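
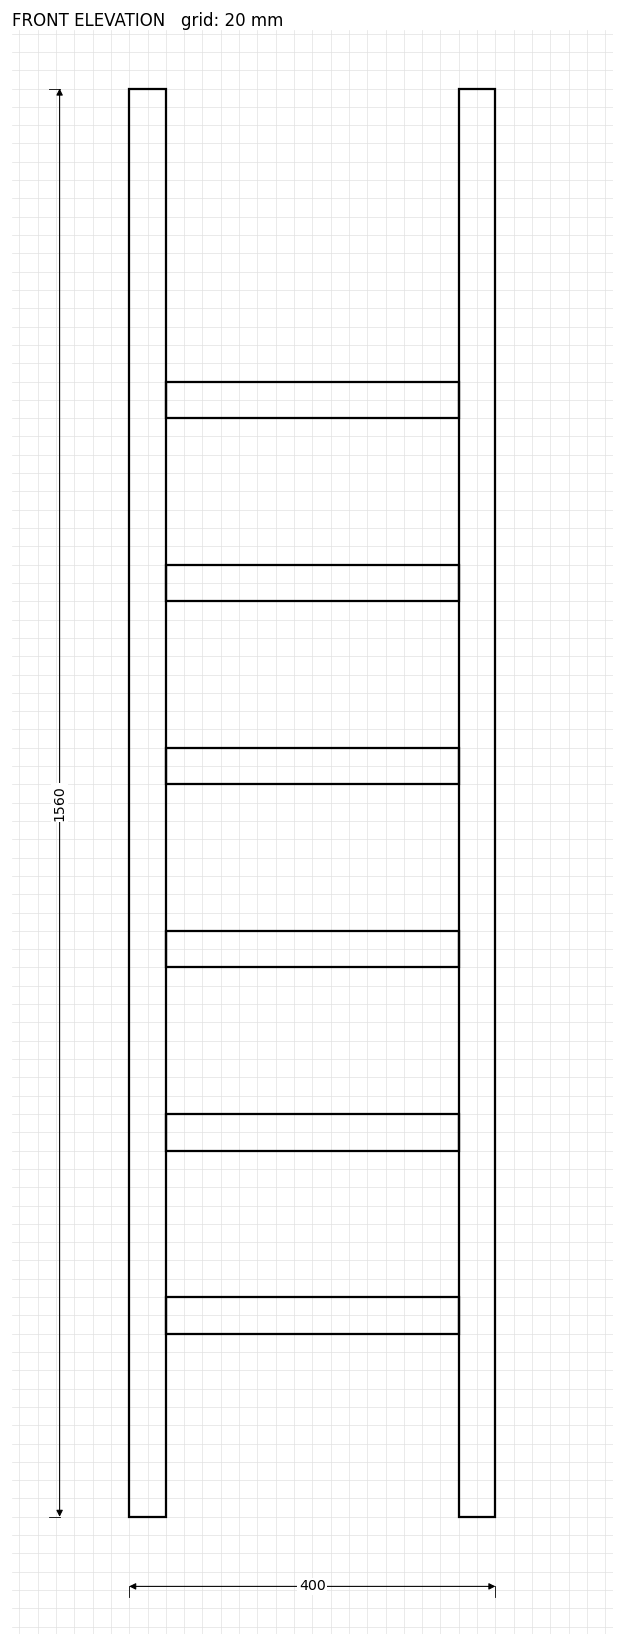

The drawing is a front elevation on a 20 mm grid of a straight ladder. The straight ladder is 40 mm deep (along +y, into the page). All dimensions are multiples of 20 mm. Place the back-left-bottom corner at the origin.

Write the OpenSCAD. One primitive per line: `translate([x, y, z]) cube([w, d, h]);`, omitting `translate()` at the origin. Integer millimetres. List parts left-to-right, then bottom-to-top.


cube([40, 40, 1560]);
translate([40, 0, 200]) cube([320, 40, 40]);
translate([40, 0, 400]) cube([320, 40, 40]);
translate([40, 0, 600]) cube([320, 40, 40]);
translate([40, 0, 800]) cube([320, 40, 40]);
translate([40, 0, 1000]) cube([320, 40, 40]);
translate([40, 0, 1200]) cube([320, 40, 40]);
translate([360, 0, 0]) cube([40, 40, 1560]);


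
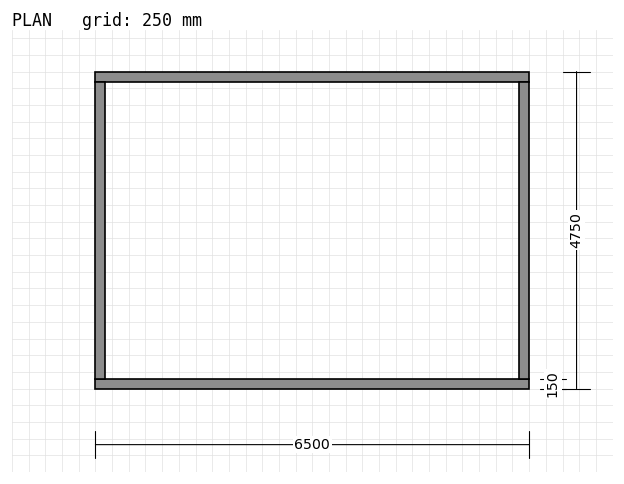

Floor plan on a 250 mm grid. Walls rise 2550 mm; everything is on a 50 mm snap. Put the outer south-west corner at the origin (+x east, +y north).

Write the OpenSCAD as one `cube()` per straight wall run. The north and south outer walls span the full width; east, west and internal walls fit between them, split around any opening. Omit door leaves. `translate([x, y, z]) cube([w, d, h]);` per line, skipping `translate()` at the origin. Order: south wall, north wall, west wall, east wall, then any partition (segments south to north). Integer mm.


cube([6500, 150, 2550]);
translate([0, 4600, 0]) cube([6500, 150, 2550]);
translate([0, 150, 0]) cube([150, 4450, 2550]);
translate([6350, 150, 0]) cube([150, 4450, 2550]);


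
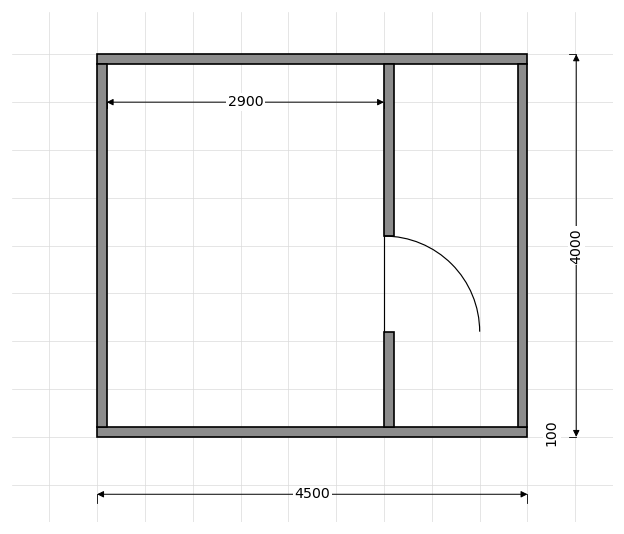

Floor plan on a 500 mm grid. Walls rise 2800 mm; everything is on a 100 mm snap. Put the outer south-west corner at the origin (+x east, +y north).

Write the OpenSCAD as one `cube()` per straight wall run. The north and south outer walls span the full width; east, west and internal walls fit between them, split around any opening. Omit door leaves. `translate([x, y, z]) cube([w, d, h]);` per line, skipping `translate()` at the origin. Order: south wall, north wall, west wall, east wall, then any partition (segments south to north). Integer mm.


cube([4500, 100, 2800]);
translate([0, 3900, 0]) cube([4500, 100, 2800]);
translate([0, 100, 0]) cube([100, 3800, 2800]);
translate([4400, 100, 0]) cube([100, 3800, 2800]);
translate([3000, 100, 0]) cube([100, 1000, 2800]);
translate([3000, 2100, 0]) cube([100, 1800, 2800]);


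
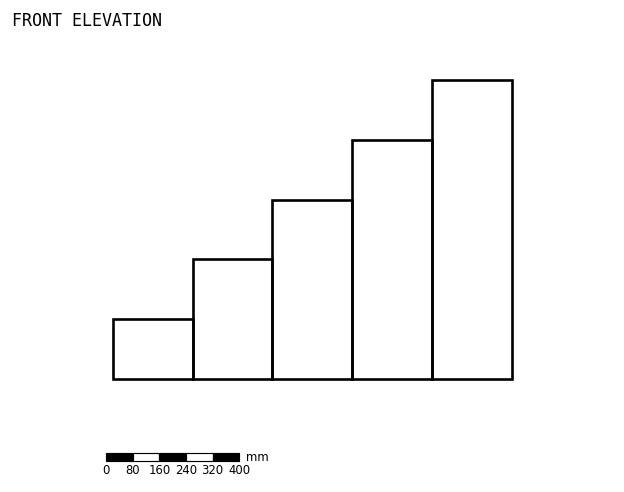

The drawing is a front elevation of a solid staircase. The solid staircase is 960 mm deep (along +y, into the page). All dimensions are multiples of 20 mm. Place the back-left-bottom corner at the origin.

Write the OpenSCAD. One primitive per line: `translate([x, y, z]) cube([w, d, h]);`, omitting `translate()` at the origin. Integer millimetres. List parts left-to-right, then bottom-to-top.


cube([240, 960, 180]);
translate([240, 0, 0]) cube([240, 960, 360]);
translate([480, 0, 0]) cube([240, 960, 540]);
translate([720, 0, 0]) cube([240, 960, 720]);
translate([960, 0, 0]) cube([240, 960, 900]);


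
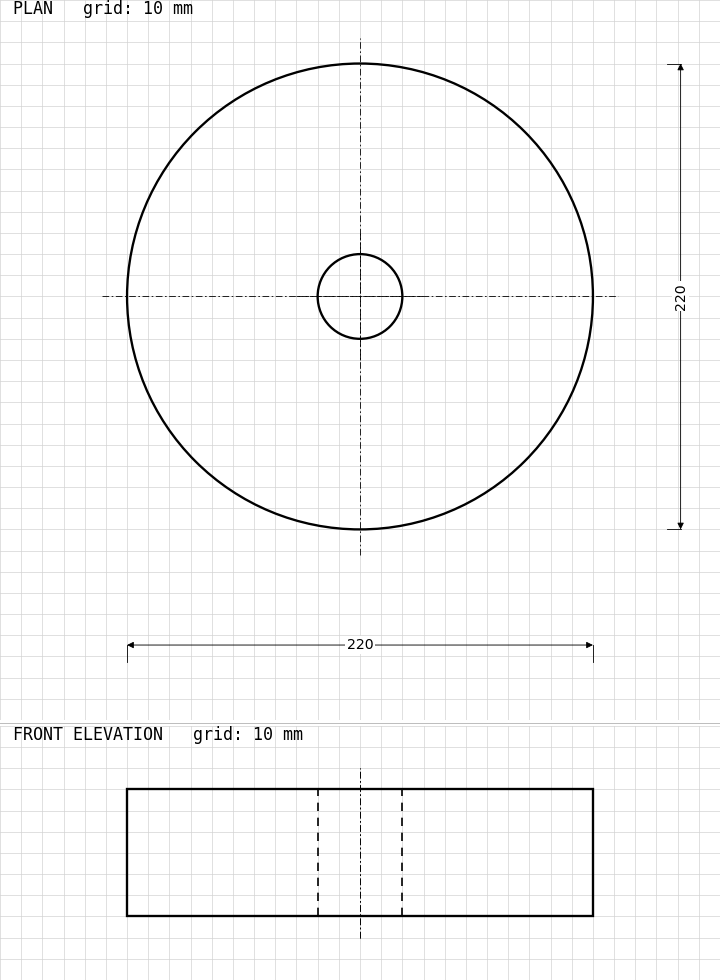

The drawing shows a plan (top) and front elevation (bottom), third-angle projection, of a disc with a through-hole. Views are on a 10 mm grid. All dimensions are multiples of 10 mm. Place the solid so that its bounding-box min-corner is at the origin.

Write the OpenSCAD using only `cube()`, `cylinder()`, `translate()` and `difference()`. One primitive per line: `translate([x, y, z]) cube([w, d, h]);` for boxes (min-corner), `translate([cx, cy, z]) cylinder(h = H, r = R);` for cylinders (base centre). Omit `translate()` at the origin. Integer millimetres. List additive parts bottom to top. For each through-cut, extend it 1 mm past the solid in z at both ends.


difference() {
  translate([110, 110, 0]) cylinder(h = 60, r = 110);
  translate([110, 110, -1]) cylinder(h = 62, r = 20);
}


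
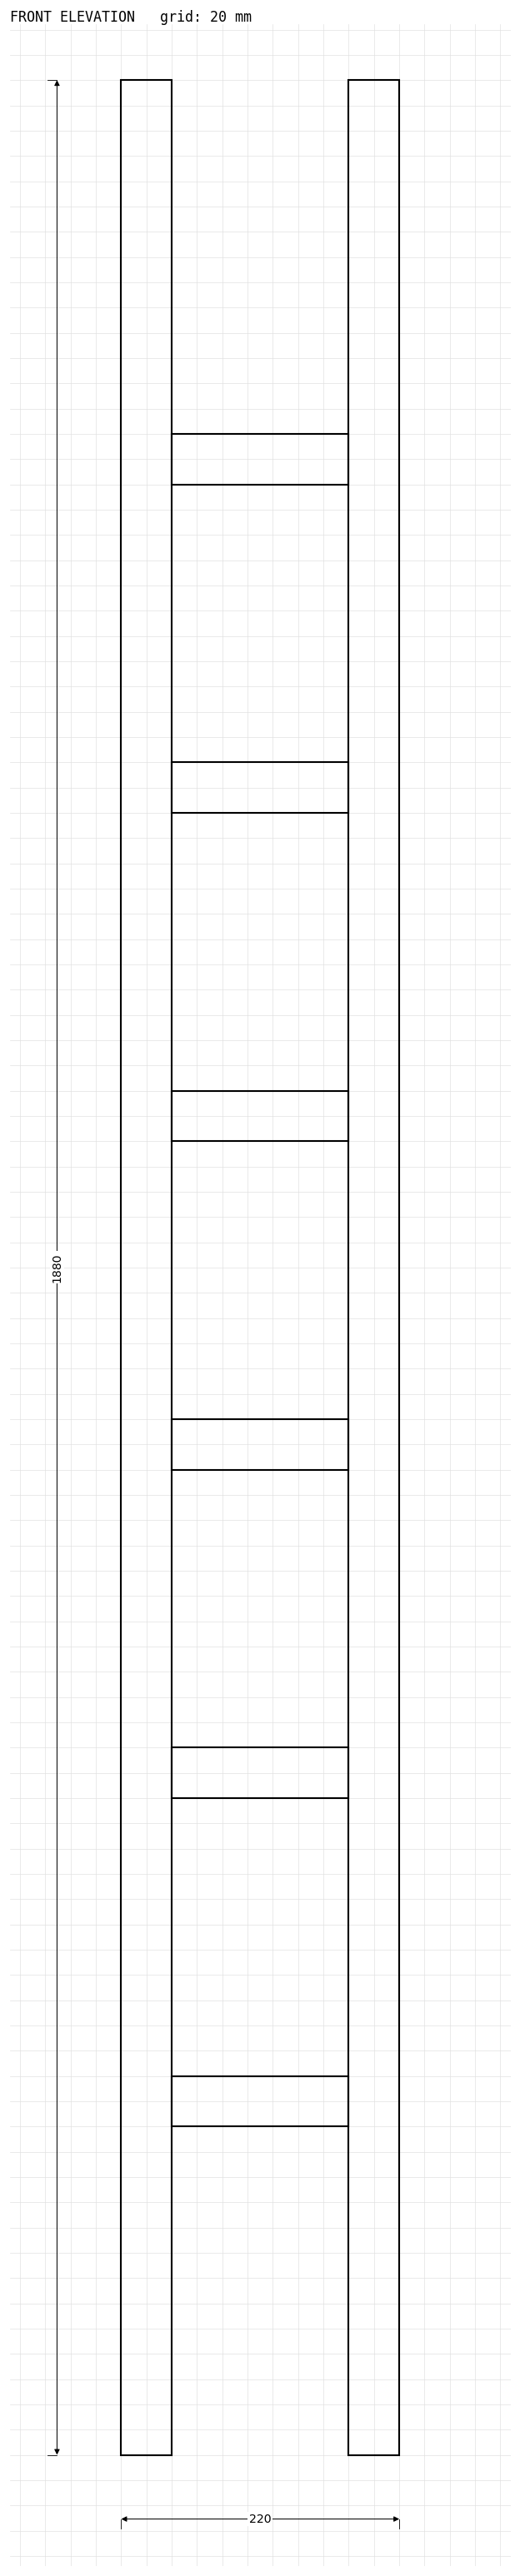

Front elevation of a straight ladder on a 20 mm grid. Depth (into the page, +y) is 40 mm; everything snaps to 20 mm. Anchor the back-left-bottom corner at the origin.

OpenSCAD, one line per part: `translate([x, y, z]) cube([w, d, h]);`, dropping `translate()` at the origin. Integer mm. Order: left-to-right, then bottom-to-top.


cube([40, 40, 1880]);
translate([40, 0, 260]) cube([140, 40, 40]);
translate([40, 0, 520]) cube([140, 40, 40]);
translate([40, 0, 780]) cube([140, 40, 40]);
translate([40, 0, 1040]) cube([140, 40, 40]);
translate([40, 0, 1300]) cube([140, 40, 40]);
translate([40, 0, 1560]) cube([140, 40, 40]);
translate([180, 0, 0]) cube([40, 40, 1880]);


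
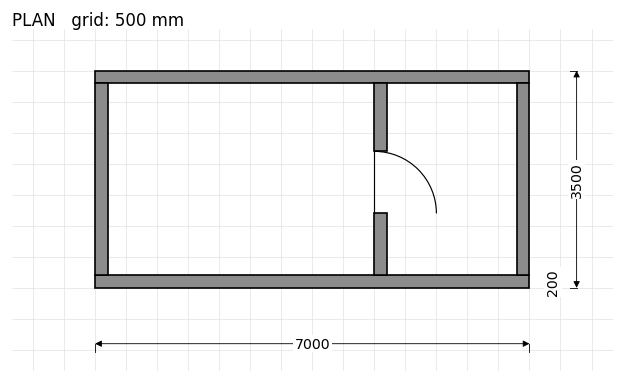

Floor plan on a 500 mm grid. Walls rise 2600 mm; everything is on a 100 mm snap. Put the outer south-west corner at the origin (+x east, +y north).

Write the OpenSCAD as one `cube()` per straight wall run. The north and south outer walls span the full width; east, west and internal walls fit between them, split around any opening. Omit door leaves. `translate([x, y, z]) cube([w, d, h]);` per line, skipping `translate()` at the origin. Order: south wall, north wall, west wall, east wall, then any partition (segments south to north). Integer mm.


cube([7000, 200, 2600]);
translate([0, 3300, 0]) cube([7000, 200, 2600]);
translate([0, 200, 0]) cube([200, 3100, 2600]);
translate([6800, 200, 0]) cube([200, 3100, 2600]);
translate([4500, 200, 0]) cube([200, 1000, 2600]);
translate([4500, 2200, 0]) cube([200, 1100, 2600]);


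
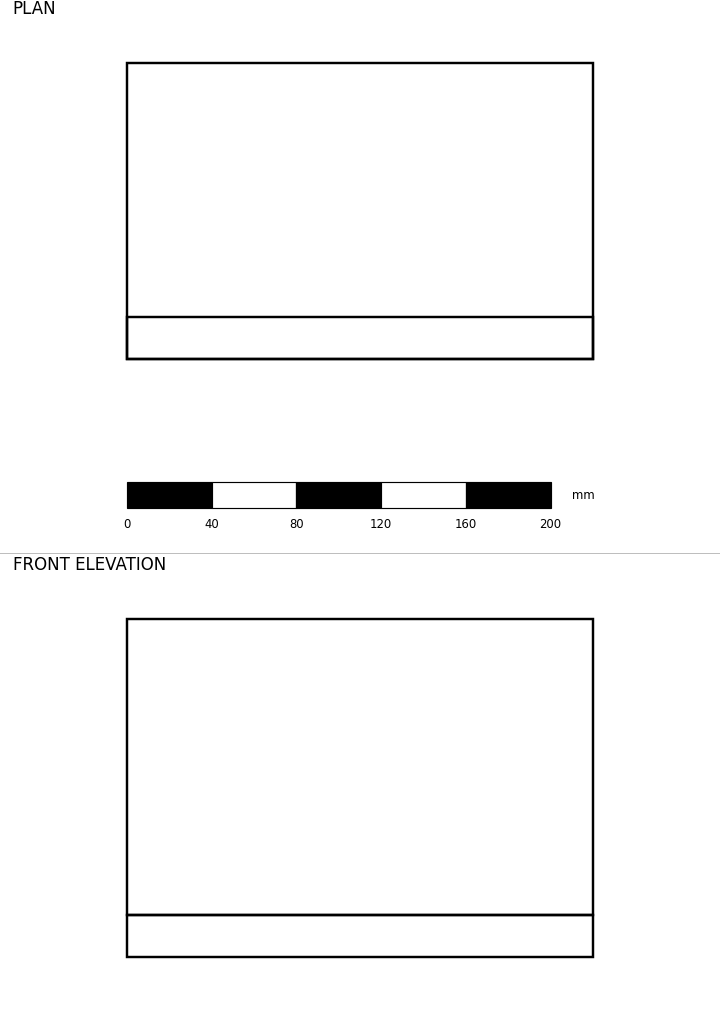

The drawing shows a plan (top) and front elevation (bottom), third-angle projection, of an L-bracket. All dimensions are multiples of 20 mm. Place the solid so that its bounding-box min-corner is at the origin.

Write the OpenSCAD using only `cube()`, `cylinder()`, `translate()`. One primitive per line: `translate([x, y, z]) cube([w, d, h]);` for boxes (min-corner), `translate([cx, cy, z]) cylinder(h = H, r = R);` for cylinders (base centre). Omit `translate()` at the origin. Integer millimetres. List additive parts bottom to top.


cube([220, 140, 20]);
translate([0, 0, 20]) cube([220, 20, 140]);


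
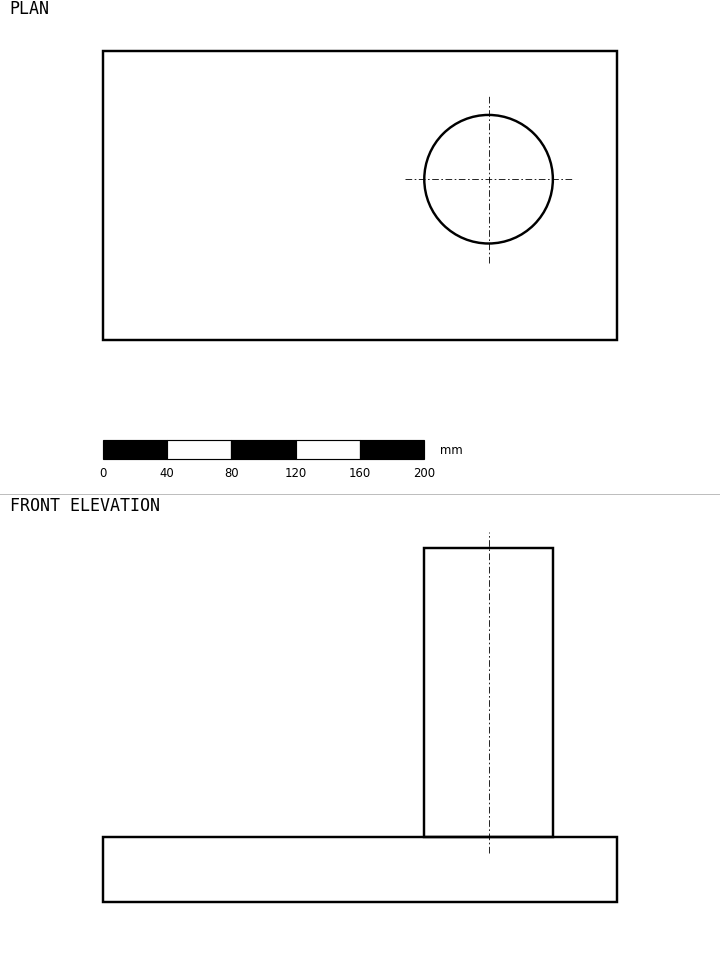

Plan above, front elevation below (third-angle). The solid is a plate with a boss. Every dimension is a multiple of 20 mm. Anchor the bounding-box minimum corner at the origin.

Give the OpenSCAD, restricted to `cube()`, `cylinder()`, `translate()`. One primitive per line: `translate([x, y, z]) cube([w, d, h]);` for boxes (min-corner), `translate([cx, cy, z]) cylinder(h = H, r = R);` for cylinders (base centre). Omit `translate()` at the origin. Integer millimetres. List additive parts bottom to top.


cube([320, 180, 40]);
translate([240, 100, 40]) cylinder(h = 180, r = 40);


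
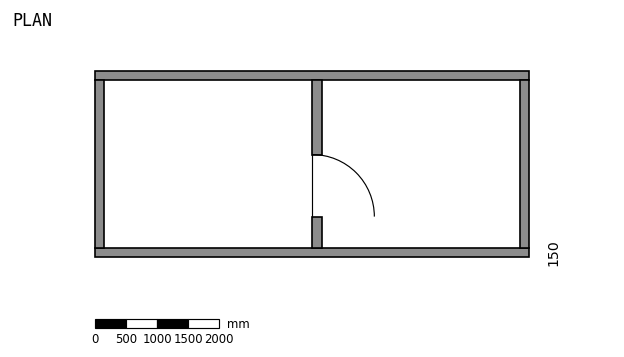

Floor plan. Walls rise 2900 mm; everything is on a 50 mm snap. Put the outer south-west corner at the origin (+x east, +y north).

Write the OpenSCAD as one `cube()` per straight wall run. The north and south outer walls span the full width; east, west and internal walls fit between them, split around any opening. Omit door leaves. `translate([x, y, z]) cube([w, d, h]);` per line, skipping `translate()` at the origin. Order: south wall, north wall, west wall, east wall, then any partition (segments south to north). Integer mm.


cube([7000, 150, 2900]);
translate([0, 2850, 0]) cube([7000, 150, 2900]);
translate([0, 150, 0]) cube([150, 2700, 2900]);
translate([6850, 150, 0]) cube([150, 2700, 2900]);
translate([3500, 150, 0]) cube([150, 500, 2900]);
translate([3500, 1650, 0]) cube([150, 1200, 2900]);


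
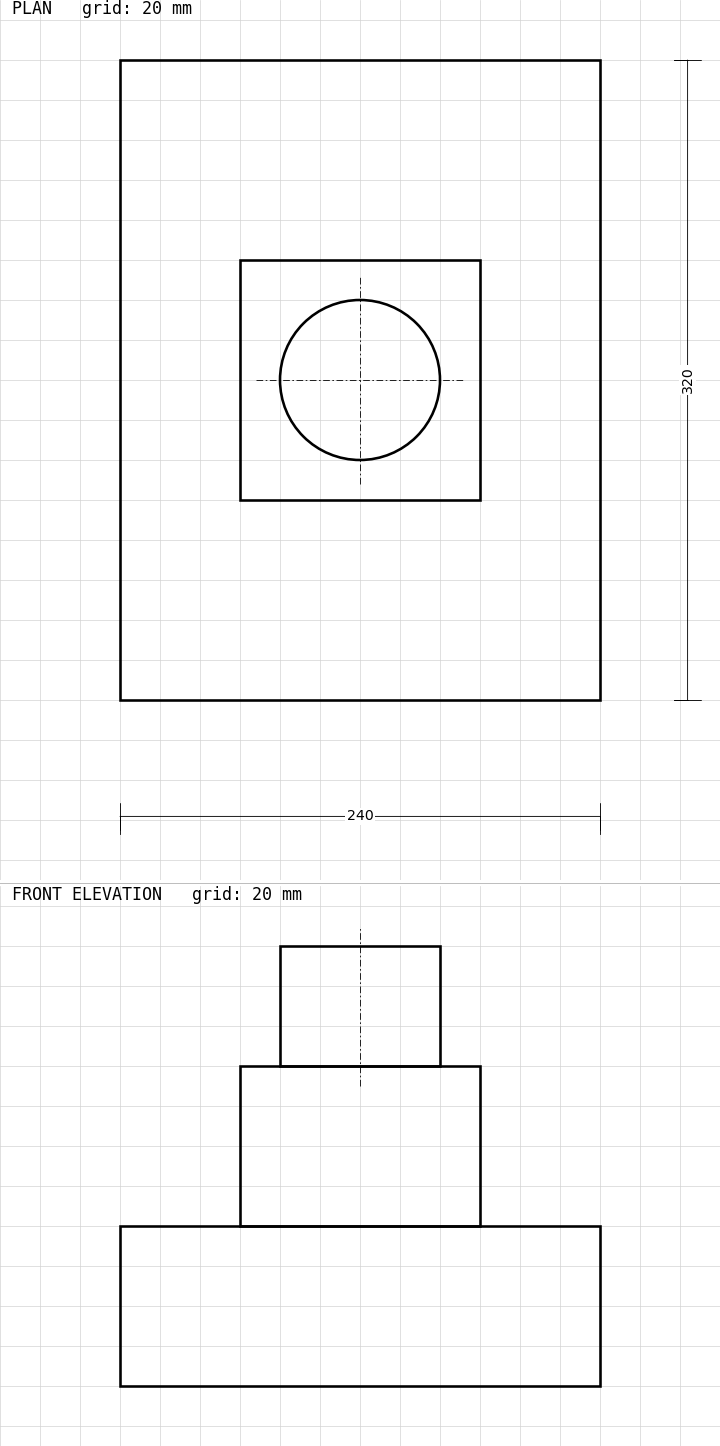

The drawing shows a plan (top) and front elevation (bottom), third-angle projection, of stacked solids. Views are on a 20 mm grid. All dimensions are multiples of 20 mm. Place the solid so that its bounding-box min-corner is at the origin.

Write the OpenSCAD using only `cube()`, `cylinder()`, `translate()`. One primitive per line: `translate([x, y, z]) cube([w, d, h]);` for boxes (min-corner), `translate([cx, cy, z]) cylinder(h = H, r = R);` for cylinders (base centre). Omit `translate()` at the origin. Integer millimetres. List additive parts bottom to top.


cube([240, 320, 80]);
translate([60, 100, 80]) cube([120, 120, 80]);
translate([120, 160, 160]) cylinder(h = 60, r = 40);


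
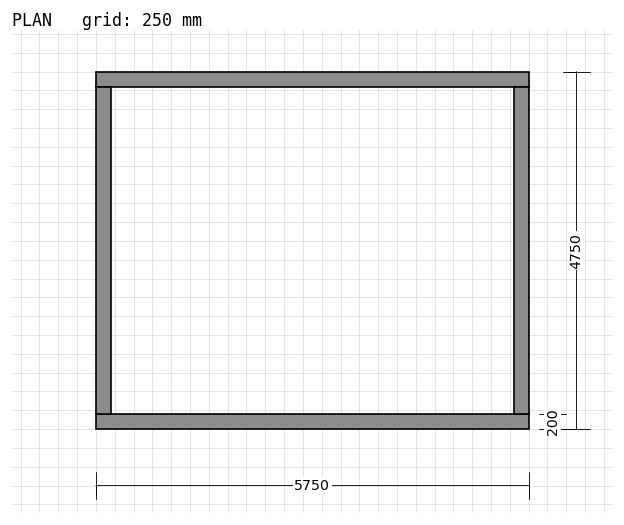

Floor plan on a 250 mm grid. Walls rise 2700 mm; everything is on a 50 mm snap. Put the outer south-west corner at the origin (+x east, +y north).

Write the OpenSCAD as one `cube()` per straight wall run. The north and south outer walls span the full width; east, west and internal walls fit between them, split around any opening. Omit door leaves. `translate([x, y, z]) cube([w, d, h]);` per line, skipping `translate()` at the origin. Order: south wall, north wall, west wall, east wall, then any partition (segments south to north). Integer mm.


cube([5750, 200, 2700]);
translate([0, 4550, 0]) cube([5750, 200, 2700]);
translate([0, 200, 0]) cube([200, 4350, 2700]);
translate([5550, 200, 0]) cube([200, 4350, 2700]);


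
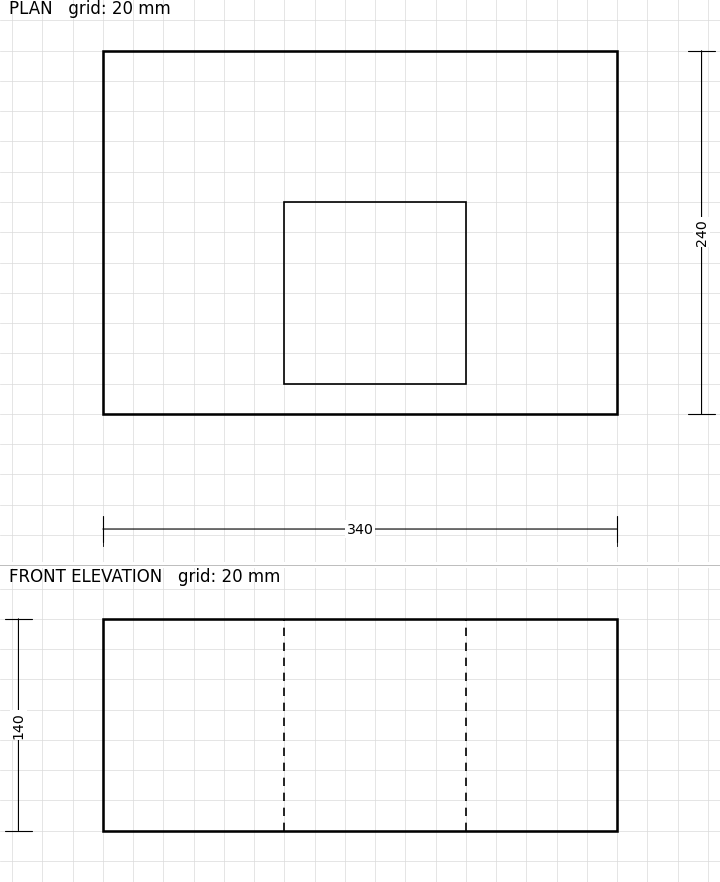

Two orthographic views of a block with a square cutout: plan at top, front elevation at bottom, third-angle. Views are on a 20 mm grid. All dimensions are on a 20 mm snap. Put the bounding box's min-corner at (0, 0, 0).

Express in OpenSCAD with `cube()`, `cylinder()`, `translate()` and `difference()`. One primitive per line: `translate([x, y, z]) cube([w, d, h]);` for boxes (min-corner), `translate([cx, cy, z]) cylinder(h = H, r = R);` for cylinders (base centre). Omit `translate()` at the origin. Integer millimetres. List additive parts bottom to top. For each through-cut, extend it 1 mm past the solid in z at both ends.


difference() {
  cube([340, 240, 140]);
  translate([120, 20, -1]) cube([120, 120, 142]);
}


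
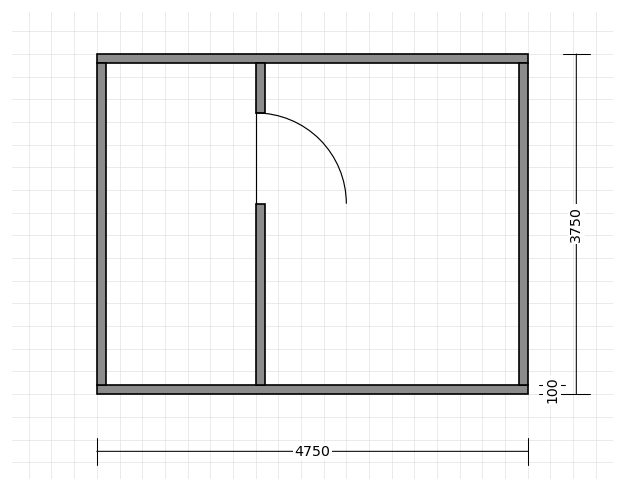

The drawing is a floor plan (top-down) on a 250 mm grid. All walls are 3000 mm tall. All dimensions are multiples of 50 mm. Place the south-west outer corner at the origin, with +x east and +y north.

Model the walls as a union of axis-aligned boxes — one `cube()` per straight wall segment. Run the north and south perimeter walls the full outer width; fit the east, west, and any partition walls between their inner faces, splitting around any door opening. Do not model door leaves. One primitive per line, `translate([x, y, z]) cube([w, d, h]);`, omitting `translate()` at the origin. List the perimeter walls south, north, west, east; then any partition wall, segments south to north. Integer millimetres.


cube([4750, 100, 3000]);
translate([0, 3650, 0]) cube([4750, 100, 3000]);
translate([0, 100, 0]) cube([100, 3550, 3000]);
translate([4650, 100, 0]) cube([100, 3550, 3000]);
translate([1750, 100, 0]) cube([100, 2000, 3000]);
translate([1750, 3100, 0]) cube([100, 550, 3000]);


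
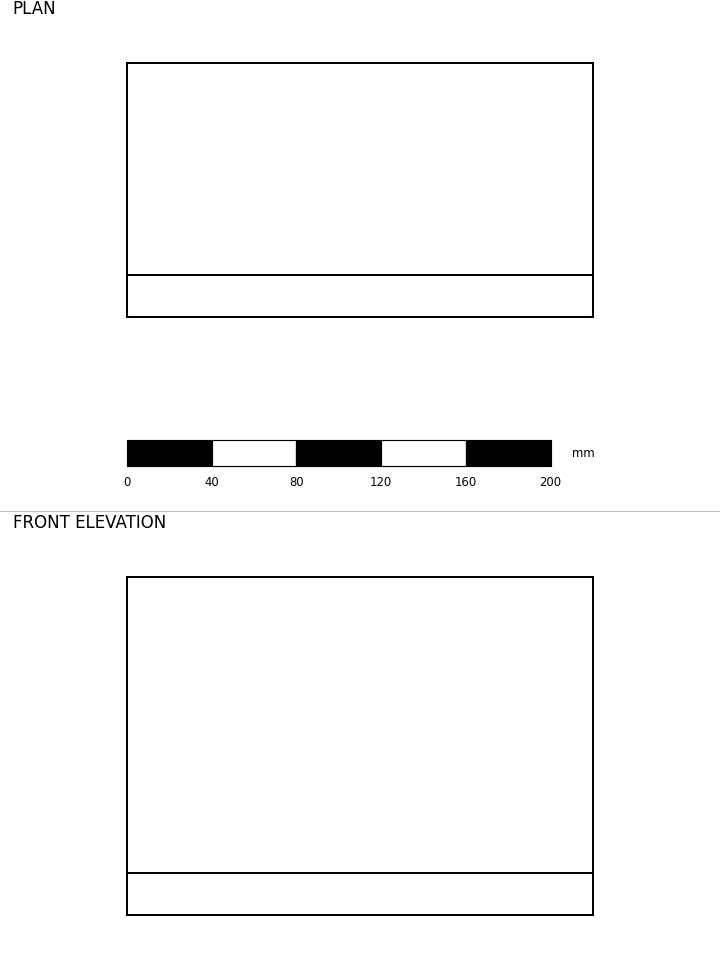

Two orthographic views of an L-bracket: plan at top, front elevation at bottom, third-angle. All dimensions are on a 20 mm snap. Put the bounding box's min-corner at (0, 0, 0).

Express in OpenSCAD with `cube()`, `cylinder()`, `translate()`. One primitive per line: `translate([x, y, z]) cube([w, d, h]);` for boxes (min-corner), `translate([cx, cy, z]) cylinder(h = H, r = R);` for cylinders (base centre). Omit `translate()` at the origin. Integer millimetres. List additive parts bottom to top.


cube([220, 120, 20]);
translate([0, 0, 20]) cube([220, 20, 140]);


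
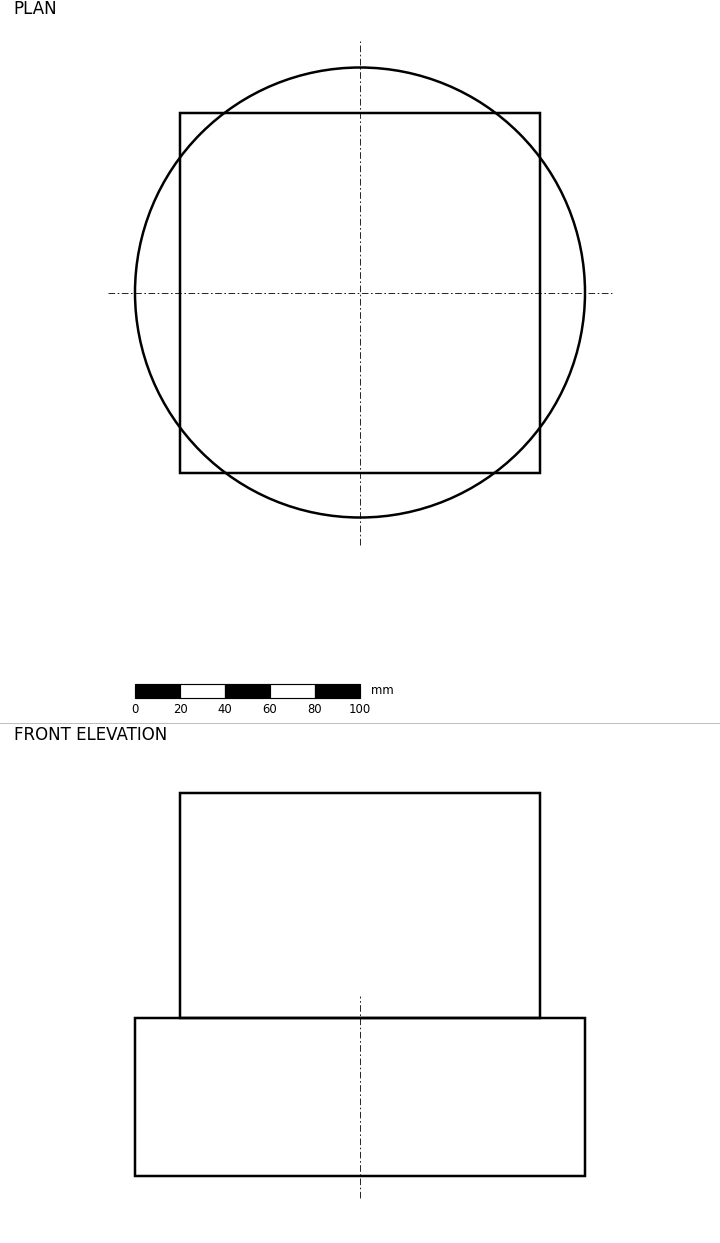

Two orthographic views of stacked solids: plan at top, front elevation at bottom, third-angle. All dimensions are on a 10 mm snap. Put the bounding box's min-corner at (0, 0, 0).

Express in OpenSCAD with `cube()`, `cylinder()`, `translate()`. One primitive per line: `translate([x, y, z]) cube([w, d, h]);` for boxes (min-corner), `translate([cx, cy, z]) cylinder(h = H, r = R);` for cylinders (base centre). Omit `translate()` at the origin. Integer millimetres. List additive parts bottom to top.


translate([100, 100, 0]) cylinder(h = 70, r = 100);
translate([20, 20, 70]) cube([160, 160, 100]);


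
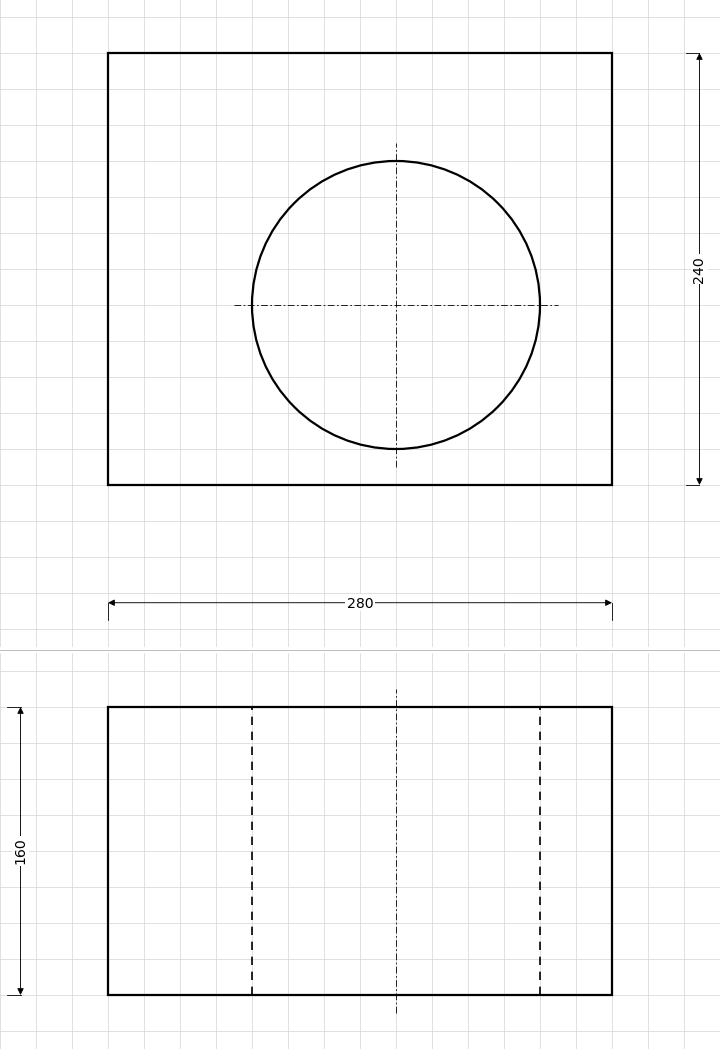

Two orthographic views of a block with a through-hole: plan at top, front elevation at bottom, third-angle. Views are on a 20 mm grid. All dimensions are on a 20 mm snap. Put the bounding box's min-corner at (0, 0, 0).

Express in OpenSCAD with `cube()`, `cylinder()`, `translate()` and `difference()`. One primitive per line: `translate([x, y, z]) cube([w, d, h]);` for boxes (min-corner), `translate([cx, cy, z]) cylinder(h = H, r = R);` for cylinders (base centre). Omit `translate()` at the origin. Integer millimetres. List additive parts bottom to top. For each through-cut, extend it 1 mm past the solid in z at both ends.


difference() {
  cube([280, 240, 160]);
  translate([160, 100, -1]) cylinder(h = 162, r = 80);
}


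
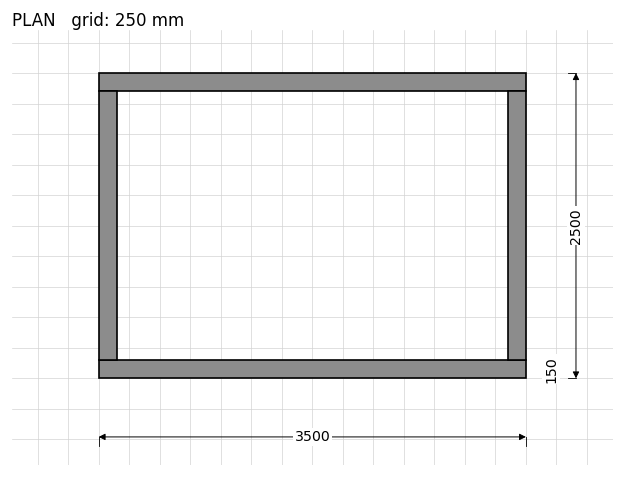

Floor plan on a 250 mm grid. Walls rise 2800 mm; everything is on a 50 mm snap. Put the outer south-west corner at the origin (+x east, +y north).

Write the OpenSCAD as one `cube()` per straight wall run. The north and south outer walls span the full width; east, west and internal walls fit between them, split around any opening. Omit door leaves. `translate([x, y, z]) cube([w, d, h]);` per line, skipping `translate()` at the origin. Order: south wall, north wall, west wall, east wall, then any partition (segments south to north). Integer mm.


cube([3500, 150, 2800]);
translate([0, 2350, 0]) cube([3500, 150, 2800]);
translate([0, 150, 0]) cube([150, 2200, 2800]);
translate([3350, 150, 0]) cube([150, 2200, 2800]);


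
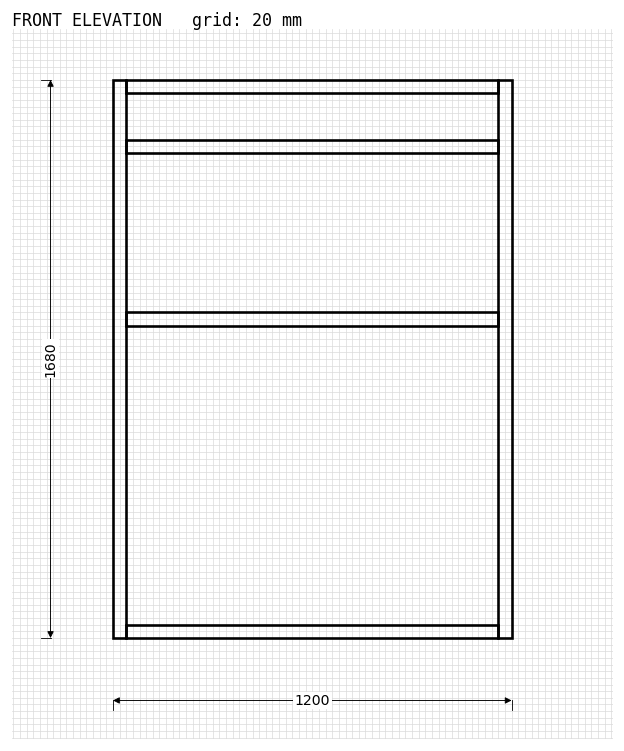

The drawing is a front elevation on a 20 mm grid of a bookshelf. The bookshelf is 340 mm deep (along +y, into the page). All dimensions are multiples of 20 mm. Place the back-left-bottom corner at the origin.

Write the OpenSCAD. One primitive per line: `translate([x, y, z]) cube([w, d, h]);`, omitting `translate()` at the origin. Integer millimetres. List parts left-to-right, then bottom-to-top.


cube([40, 340, 1680]);
translate([40, 0, 0]) cube([1120, 340, 40]);
translate([40, 0, 940]) cube([1120, 340, 40]);
translate([40, 0, 1460]) cube([1120, 340, 40]);
translate([40, 0, 1640]) cube([1120, 340, 40]);
translate([1160, 0, 0]) cube([40, 340, 1680]);


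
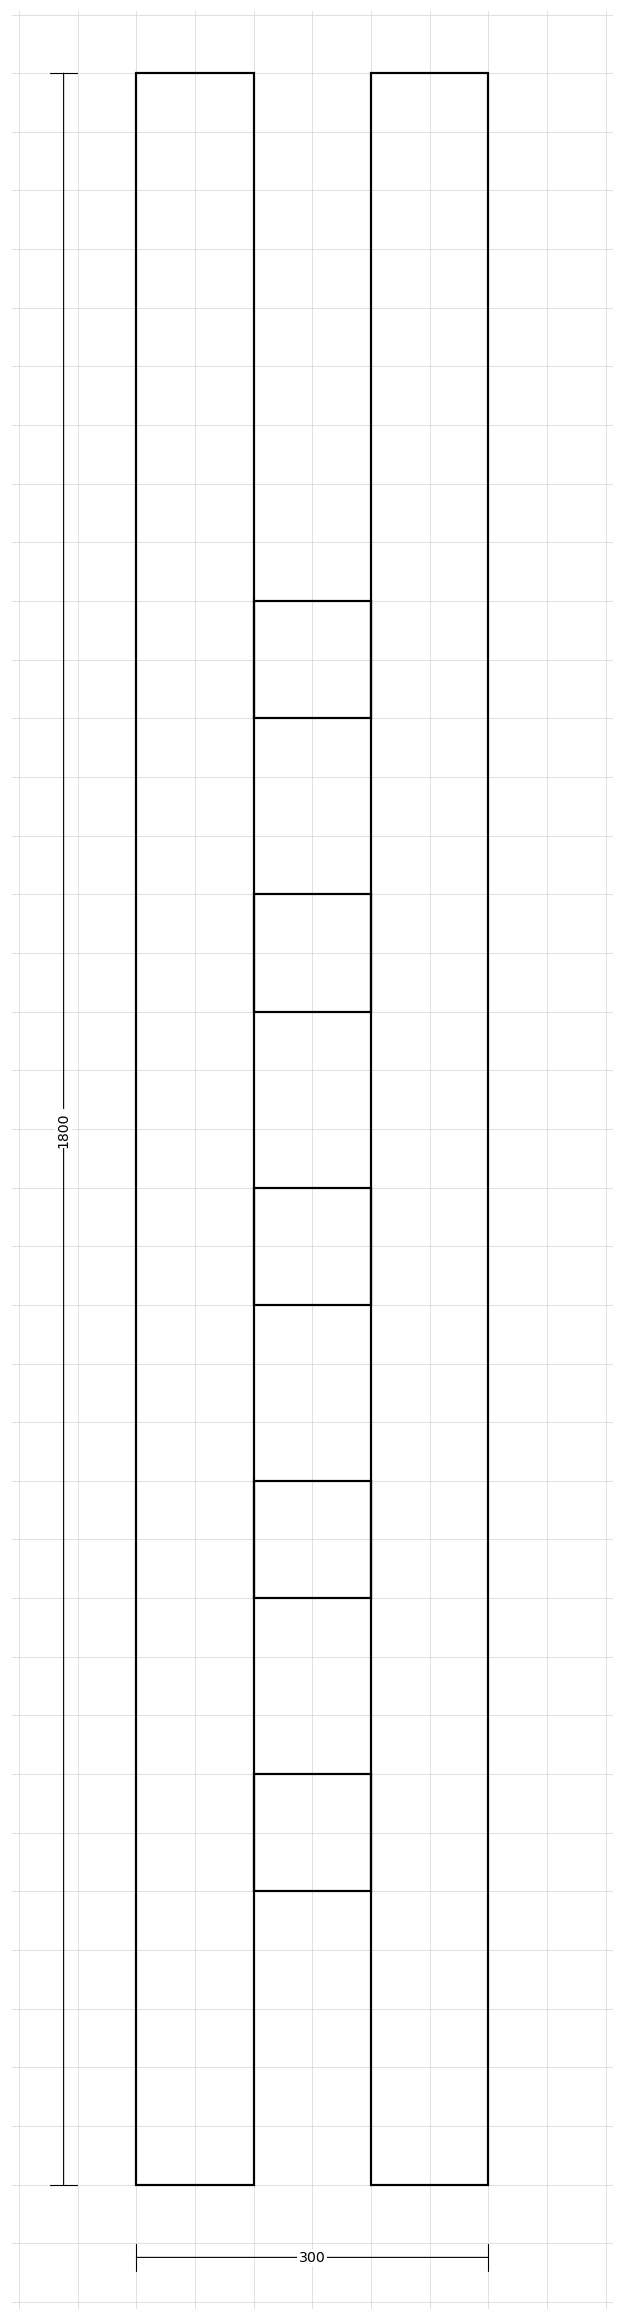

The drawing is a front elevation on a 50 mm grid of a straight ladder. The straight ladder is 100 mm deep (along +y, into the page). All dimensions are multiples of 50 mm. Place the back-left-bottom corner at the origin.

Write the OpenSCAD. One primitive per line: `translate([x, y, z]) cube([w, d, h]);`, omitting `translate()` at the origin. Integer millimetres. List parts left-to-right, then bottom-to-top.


cube([100, 100, 1800]);
translate([100, 0, 250]) cube([100, 100, 100]);
translate([100, 0, 500]) cube([100, 100, 100]);
translate([100, 0, 750]) cube([100, 100, 100]);
translate([100, 0, 1000]) cube([100, 100, 100]);
translate([100, 0, 1250]) cube([100, 100, 100]);
translate([200, 0, 0]) cube([100, 100, 1800]);


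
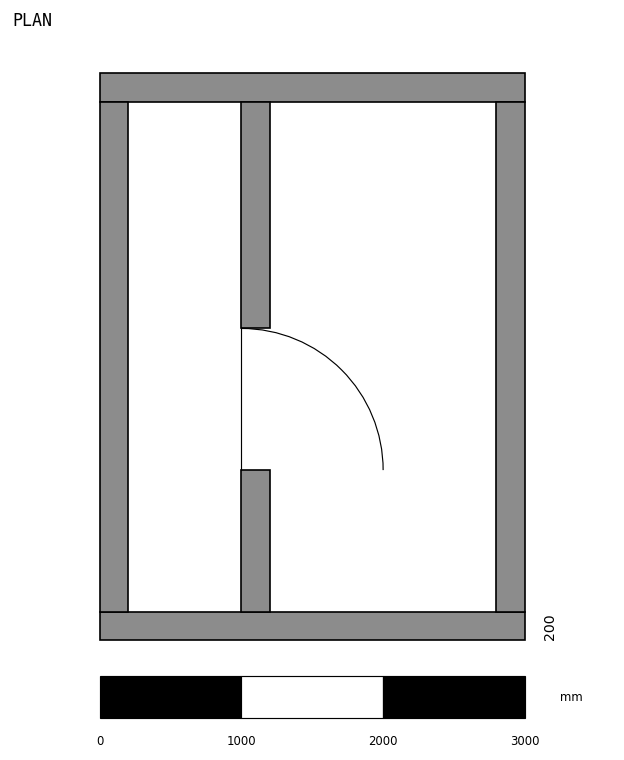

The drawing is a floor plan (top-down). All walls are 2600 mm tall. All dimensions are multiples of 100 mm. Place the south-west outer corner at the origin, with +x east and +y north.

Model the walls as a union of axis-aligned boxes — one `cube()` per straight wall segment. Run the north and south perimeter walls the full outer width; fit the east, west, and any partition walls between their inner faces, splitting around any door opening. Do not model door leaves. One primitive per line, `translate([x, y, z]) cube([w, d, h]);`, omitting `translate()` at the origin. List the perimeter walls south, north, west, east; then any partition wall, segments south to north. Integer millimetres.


cube([3000, 200, 2600]);
translate([0, 3800, 0]) cube([3000, 200, 2600]);
translate([0, 200, 0]) cube([200, 3600, 2600]);
translate([2800, 200, 0]) cube([200, 3600, 2600]);
translate([1000, 200, 0]) cube([200, 1000, 2600]);
translate([1000, 2200, 0]) cube([200, 1600, 2600]);


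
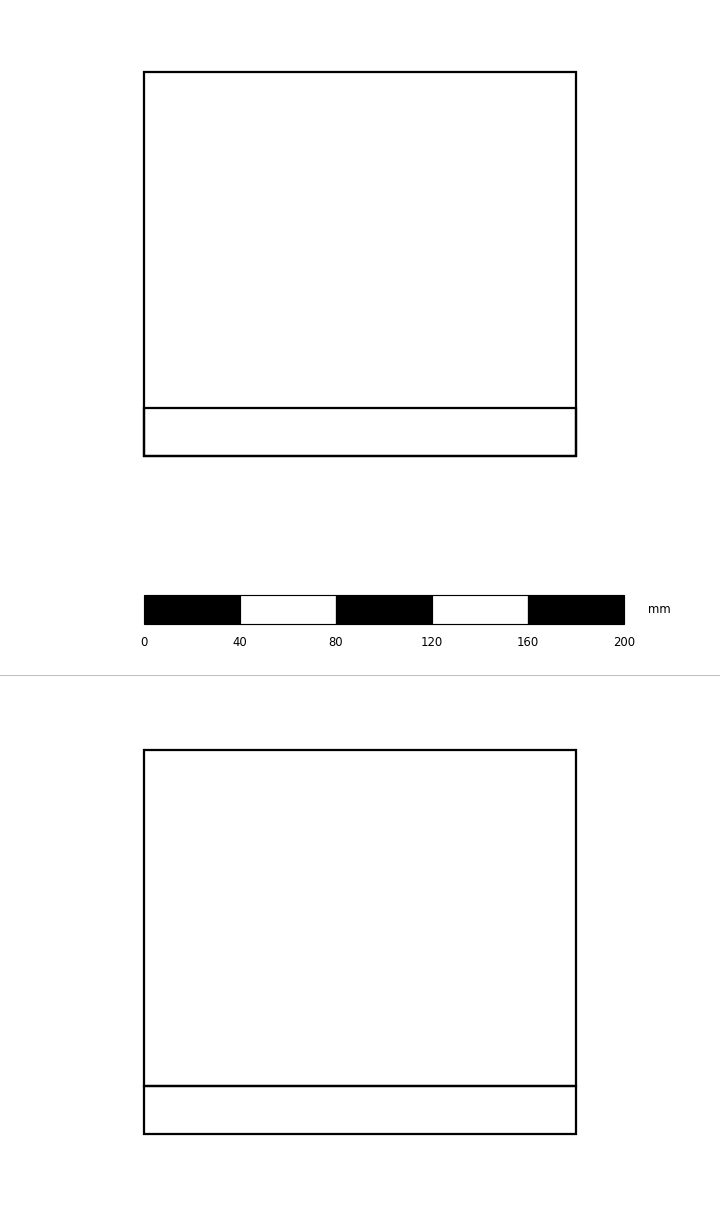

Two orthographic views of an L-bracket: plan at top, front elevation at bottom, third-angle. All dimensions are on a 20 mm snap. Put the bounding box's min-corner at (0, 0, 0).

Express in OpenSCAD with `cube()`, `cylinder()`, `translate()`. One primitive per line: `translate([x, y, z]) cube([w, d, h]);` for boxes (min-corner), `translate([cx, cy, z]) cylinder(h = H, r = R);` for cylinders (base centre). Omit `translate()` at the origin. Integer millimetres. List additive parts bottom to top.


cube([180, 160, 20]);
translate([0, 0, 20]) cube([180, 20, 140]);


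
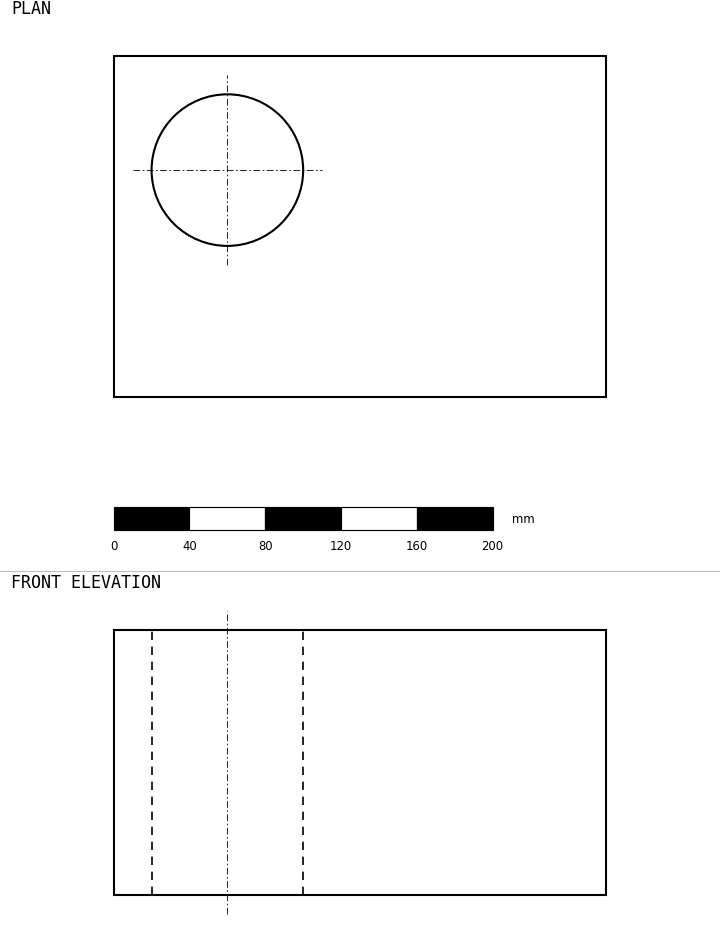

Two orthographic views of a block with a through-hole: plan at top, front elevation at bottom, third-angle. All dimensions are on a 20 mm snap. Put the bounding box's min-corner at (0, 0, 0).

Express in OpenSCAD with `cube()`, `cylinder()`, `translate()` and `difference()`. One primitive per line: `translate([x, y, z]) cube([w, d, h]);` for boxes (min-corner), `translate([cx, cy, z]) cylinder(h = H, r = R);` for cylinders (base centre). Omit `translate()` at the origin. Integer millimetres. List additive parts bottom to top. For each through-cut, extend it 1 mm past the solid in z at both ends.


difference() {
  cube([260, 180, 140]);
  translate([60, 120, -1]) cylinder(h = 142, r = 40);
}


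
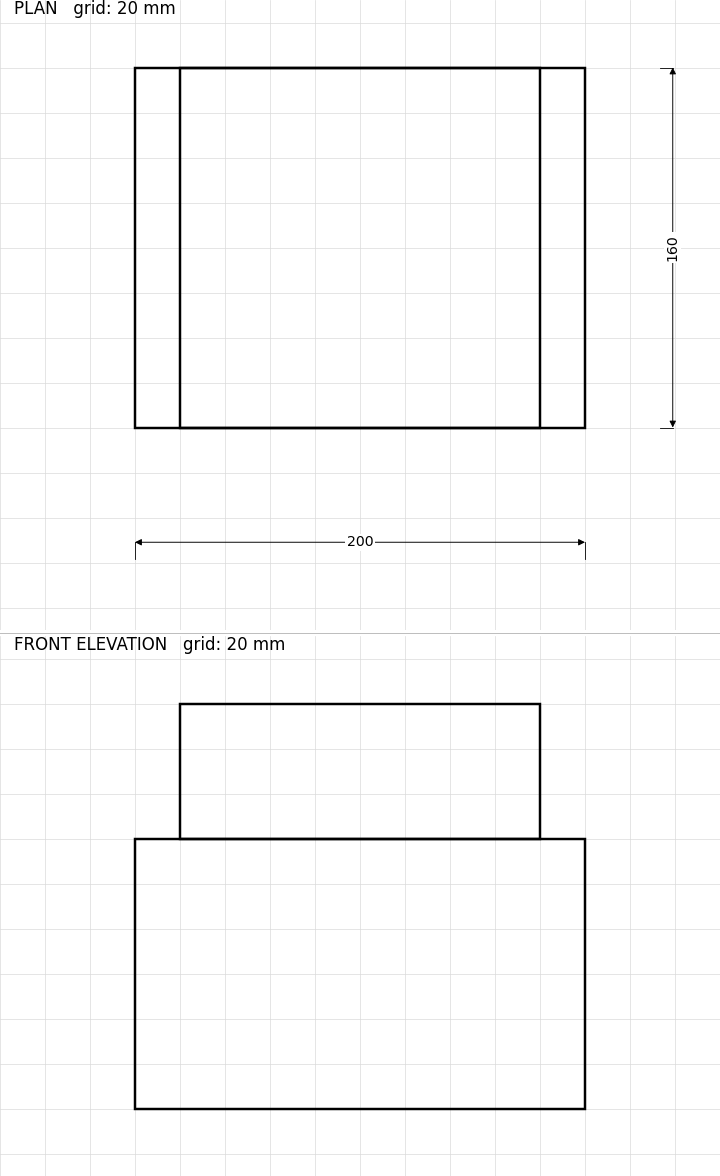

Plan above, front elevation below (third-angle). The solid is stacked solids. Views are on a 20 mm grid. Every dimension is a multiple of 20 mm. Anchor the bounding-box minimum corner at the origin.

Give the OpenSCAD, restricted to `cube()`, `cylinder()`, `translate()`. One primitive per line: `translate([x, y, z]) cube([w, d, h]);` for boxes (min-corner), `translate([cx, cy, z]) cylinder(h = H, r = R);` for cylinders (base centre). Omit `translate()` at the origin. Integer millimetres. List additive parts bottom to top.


cube([200, 160, 120]);
translate([20, 0, 120]) cube([160, 160, 60]);


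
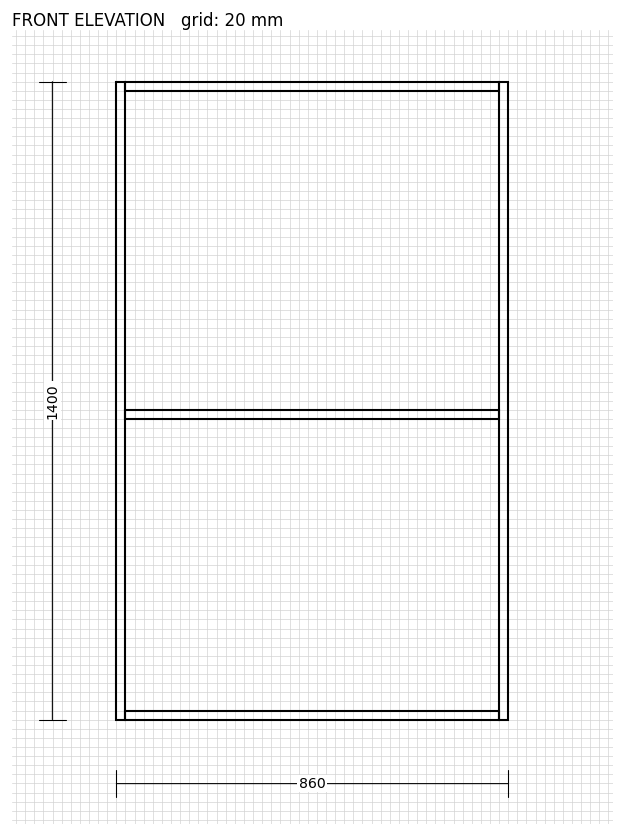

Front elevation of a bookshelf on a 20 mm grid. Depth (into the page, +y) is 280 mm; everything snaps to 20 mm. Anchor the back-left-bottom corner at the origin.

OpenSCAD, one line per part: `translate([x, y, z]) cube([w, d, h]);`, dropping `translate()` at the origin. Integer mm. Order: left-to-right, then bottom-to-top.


cube([20, 280, 1400]);
translate([20, 0, 0]) cube([820, 280, 20]);
translate([20, 0, 660]) cube([820, 280, 20]);
translate([20, 0, 1380]) cube([820, 280, 20]);
translate([840, 0, 0]) cube([20, 280, 1400]);


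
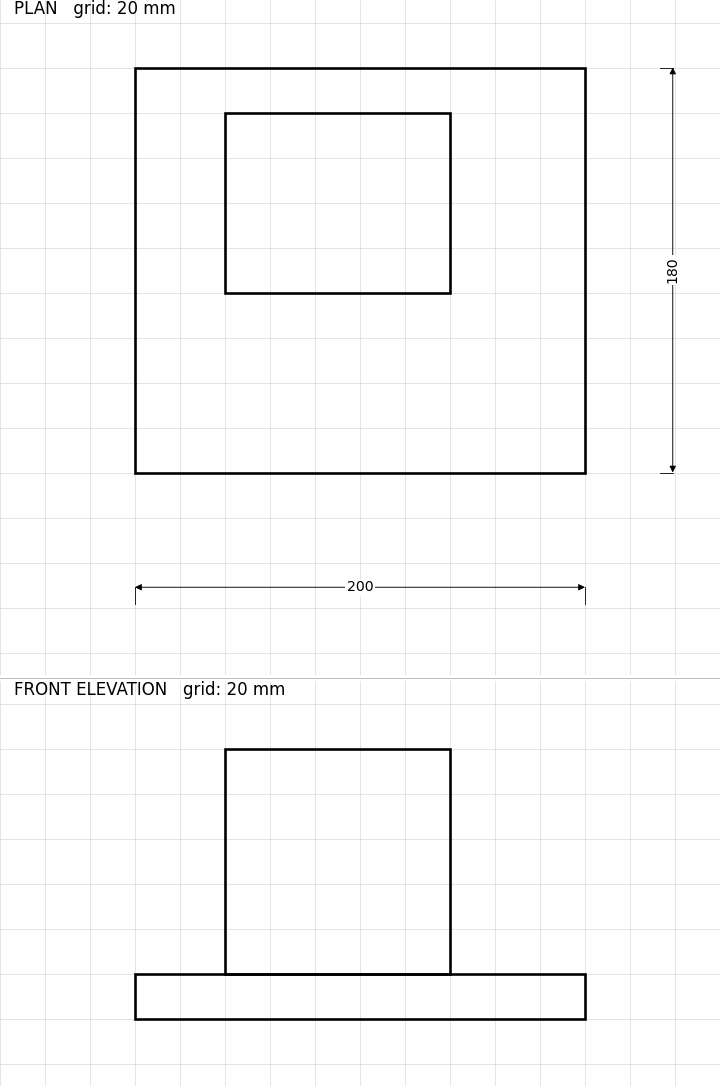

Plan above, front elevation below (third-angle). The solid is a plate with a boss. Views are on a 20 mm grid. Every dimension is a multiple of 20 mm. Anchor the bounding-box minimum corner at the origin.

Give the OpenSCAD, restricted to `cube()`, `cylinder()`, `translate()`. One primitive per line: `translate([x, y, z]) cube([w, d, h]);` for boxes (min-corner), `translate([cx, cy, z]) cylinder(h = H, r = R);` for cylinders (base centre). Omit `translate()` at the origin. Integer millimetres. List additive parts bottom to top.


cube([200, 180, 20]);
translate([40, 80, 20]) cube([100, 80, 100]);


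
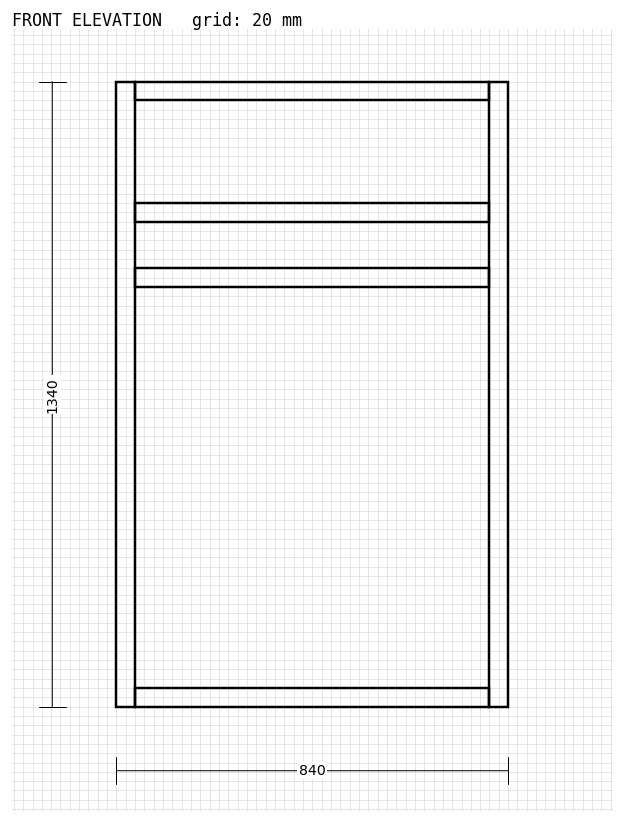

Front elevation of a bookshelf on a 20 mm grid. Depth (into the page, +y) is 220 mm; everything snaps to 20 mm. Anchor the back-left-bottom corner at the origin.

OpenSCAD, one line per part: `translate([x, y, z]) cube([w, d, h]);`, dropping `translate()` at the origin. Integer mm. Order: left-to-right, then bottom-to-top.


cube([40, 220, 1340]);
translate([40, 0, 0]) cube([760, 220, 40]);
translate([40, 0, 900]) cube([760, 220, 40]);
translate([40, 0, 1040]) cube([760, 220, 40]);
translate([40, 0, 1300]) cube([760, 220, 40]);
translate([800, 0, 0]) cube([40, 220, 1340]);


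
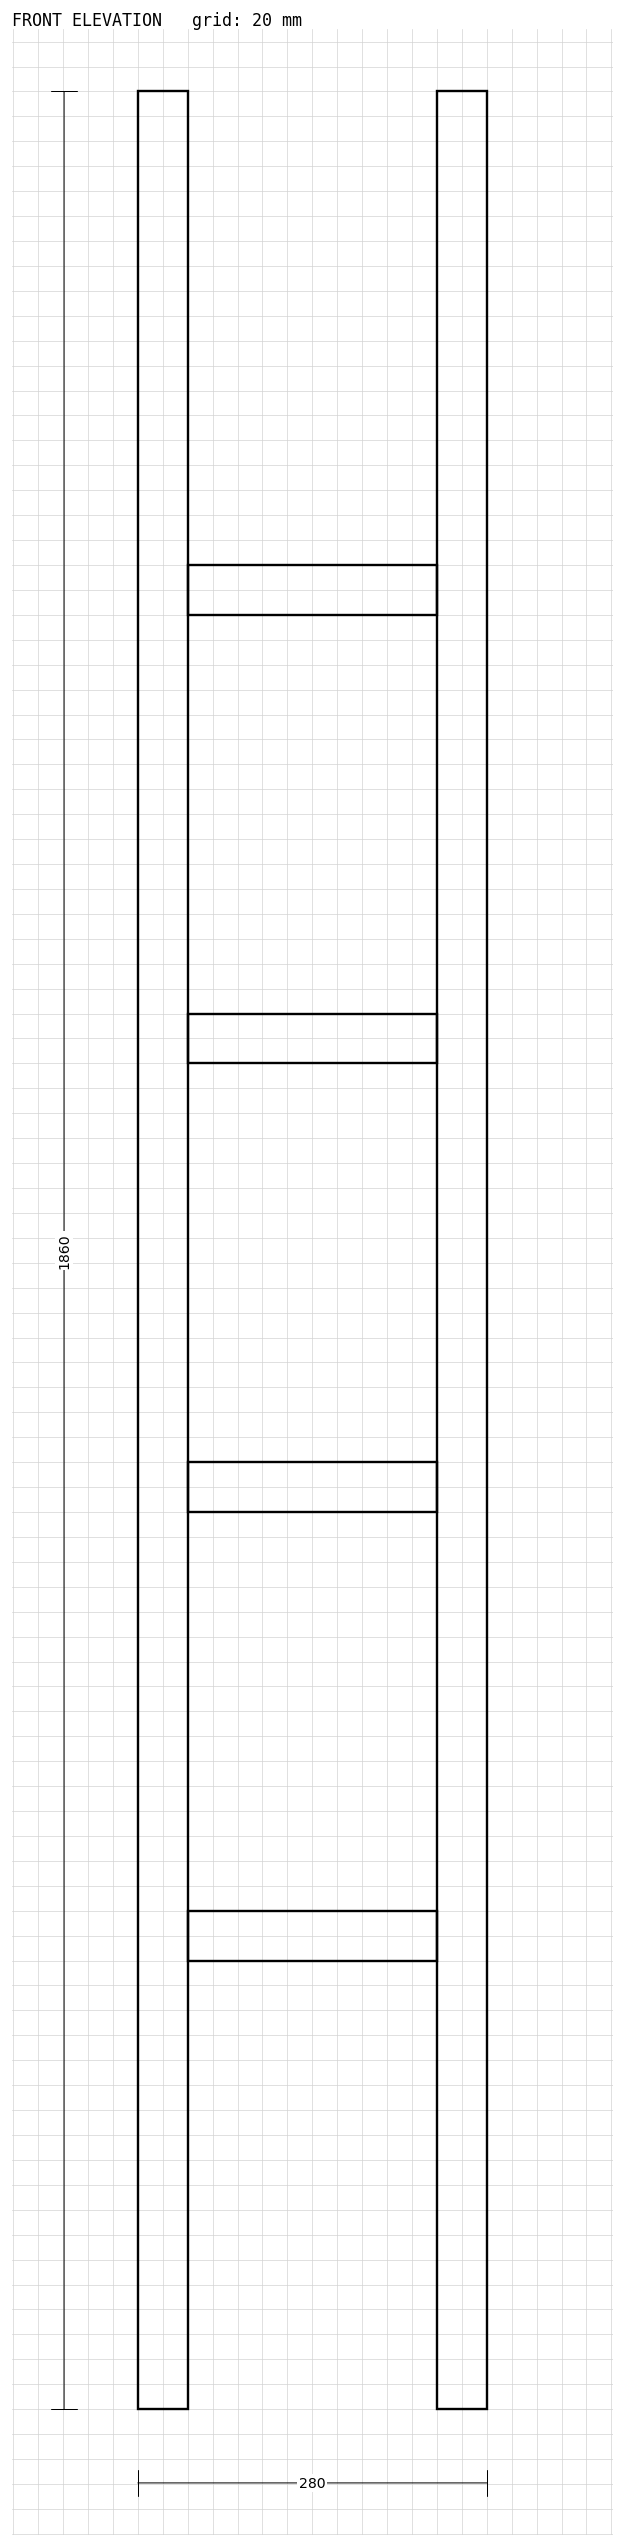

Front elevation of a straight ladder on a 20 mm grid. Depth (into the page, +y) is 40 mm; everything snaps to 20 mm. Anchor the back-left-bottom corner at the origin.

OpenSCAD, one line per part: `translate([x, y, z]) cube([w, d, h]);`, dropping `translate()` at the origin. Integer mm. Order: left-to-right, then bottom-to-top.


cube([40, 40, 1860]);
translate([40, 0, 360]) cube([200, 40, 40]);
translate([40, 0, 720]) cube([200, 40, 40]);
translate([40, 0, 1080]) cube([200, 40, 40]);
translate([40, 0, 1440]) cube([200, 40, 40]);
translate([240, 0, 0]) cube([40, 40, 1860]);


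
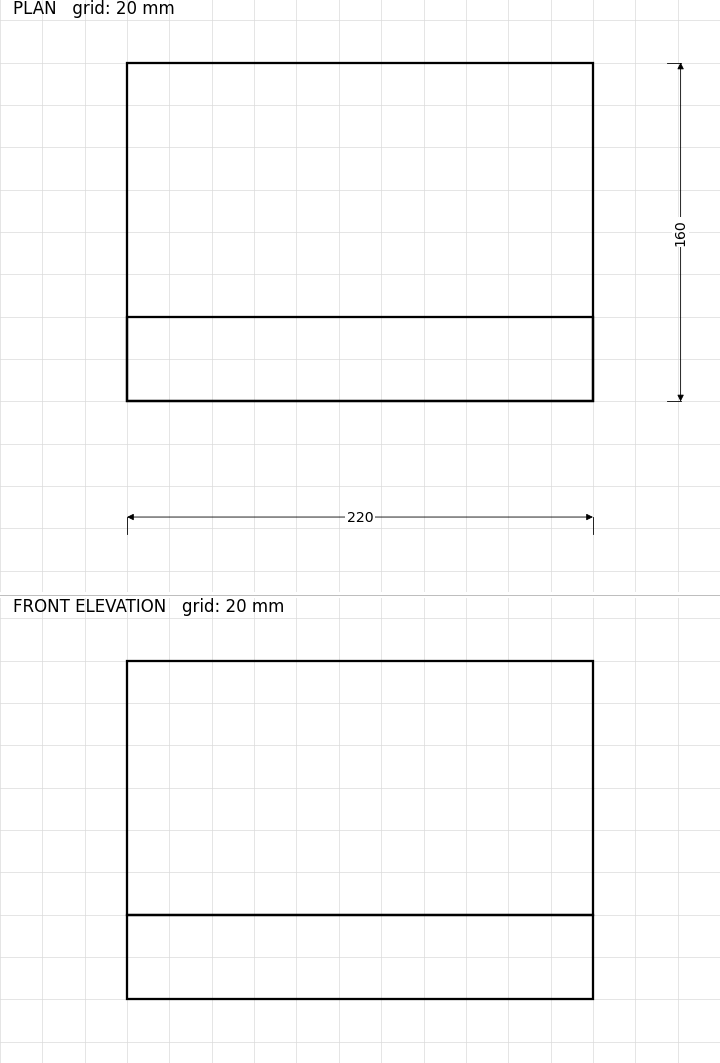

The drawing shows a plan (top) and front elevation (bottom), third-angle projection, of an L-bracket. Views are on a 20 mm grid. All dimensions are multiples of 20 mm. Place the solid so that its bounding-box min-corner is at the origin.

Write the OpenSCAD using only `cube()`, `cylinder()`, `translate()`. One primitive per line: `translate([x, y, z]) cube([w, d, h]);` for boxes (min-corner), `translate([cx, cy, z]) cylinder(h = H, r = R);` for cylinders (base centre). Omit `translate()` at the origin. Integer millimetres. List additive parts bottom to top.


cube([220, 160, 40]);
translate([0, 0, 40]) cube([220, 40, 120]);


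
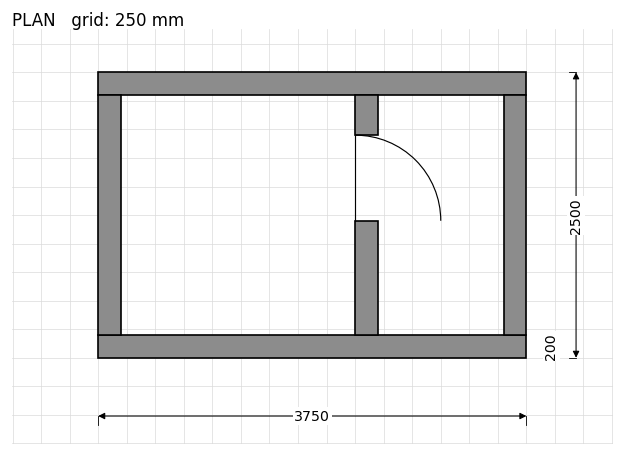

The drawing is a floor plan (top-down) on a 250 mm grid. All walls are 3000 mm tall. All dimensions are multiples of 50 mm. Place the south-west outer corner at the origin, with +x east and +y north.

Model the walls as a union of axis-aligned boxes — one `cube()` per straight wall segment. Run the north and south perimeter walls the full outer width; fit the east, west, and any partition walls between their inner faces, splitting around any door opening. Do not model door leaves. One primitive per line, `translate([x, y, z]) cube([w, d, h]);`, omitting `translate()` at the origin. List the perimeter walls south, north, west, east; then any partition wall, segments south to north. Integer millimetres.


cube([3750, 200, 3000]);
translate([0, 2300, 0]) cube([3750, 200, 3000]);
translate([0, 200, 0]) cube([200, 2100, 3000]);
translate([3550, 200, 0]) cube([200, 2100, 3000]);
translate([2250, 200, 0]) cube([200, 1000, 3000]);
translate([2250, 1950, 0]) cube([200, 350, 3000]);


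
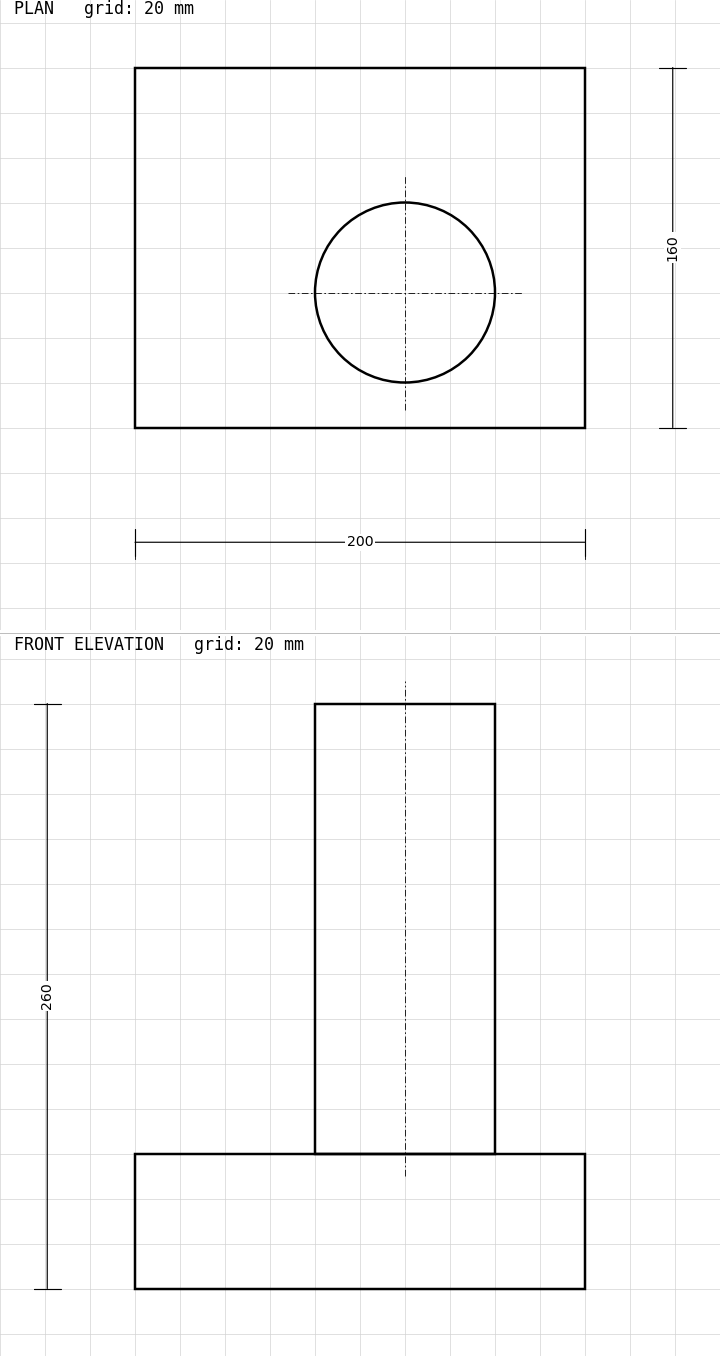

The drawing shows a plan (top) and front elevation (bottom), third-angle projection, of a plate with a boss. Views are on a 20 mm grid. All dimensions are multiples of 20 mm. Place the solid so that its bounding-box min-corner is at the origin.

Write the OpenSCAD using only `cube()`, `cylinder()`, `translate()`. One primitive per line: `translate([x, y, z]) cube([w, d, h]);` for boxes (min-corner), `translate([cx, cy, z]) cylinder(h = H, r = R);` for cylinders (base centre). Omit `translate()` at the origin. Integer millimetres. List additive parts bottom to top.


cube([200, 160, 60]);
translate([120, 60, 60]) cylinder(h = 200, r = 40);


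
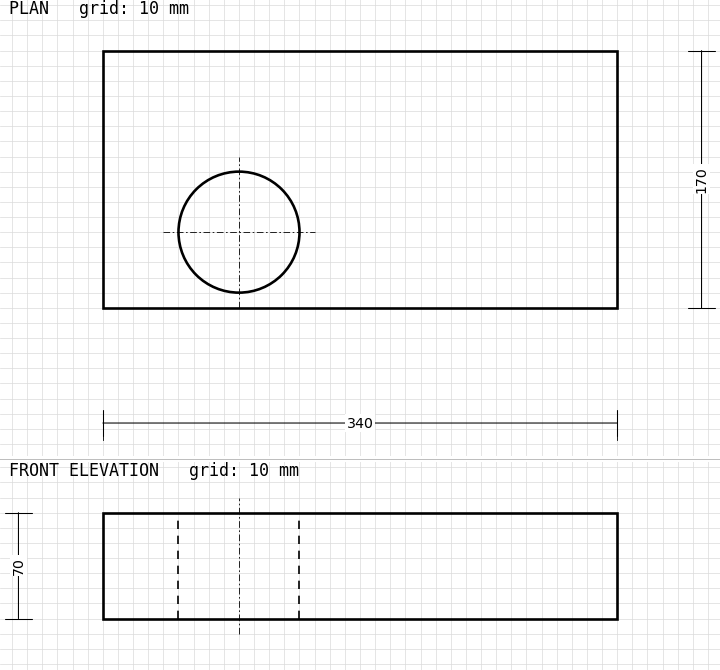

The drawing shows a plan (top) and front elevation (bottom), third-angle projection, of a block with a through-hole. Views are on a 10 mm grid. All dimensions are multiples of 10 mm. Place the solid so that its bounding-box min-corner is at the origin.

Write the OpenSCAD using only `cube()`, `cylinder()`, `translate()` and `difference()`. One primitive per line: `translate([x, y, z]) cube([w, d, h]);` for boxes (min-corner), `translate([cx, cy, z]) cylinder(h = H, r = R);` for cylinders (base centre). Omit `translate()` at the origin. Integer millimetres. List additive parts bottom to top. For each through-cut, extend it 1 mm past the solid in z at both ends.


difference() {
  cube([340, 170, 70]);
  translate([90, 50, -1]) cylinder(h = 72, r = 40);
}


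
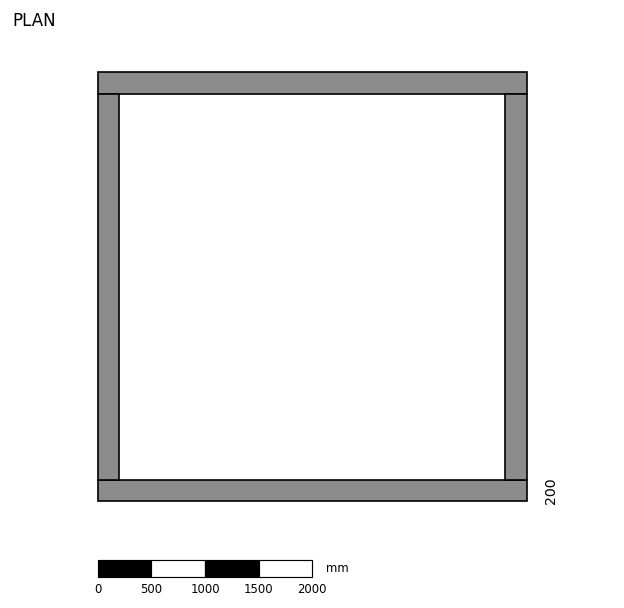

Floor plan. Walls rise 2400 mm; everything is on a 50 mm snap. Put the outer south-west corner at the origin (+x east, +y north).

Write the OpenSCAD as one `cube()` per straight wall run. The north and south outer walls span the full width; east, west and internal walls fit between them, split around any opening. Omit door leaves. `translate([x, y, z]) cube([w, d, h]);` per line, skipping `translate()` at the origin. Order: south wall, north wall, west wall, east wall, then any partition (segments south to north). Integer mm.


cube([4000, 200, 2400]);
translate([0, 3800, 0]) cube([4000, 200, 2400]);
translate([0, 200, 0]) cube([200, 3600, 2400]);
translate([3800, 200, 0]) cube([200, 3600, 2400]);


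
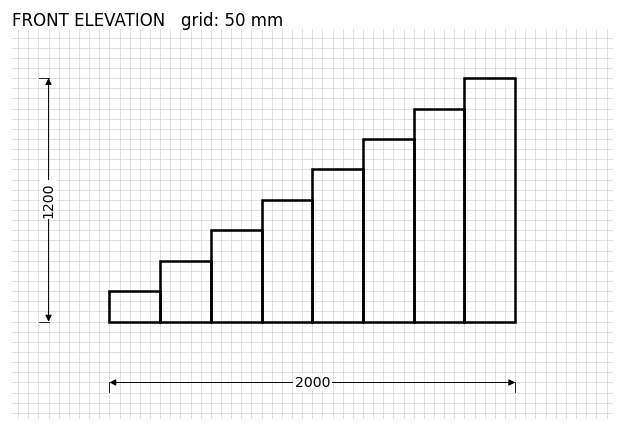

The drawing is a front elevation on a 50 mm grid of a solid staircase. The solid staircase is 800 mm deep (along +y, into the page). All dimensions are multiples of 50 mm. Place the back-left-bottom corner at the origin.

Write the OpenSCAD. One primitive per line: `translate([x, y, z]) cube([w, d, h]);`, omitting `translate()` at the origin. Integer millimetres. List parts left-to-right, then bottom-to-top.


cube([250, 800, 150]);
translate([250, 0, 0]) cube([250, 800, 300]);
translate([500, 0, 0]) cube([250, 800, 450]);
translate([750, 0, 0]) cube([250, 800, 600]);
translate([1000, 0, 0]) cube([250, 800, 750]);
translate([1250, 0, 0]) cube([250, 800, 900]);
translate([1500, 0, 0]) cube([250, 800, 1050]);
translate([1750, 0, 0]) cube([250, 800, 1200]);
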